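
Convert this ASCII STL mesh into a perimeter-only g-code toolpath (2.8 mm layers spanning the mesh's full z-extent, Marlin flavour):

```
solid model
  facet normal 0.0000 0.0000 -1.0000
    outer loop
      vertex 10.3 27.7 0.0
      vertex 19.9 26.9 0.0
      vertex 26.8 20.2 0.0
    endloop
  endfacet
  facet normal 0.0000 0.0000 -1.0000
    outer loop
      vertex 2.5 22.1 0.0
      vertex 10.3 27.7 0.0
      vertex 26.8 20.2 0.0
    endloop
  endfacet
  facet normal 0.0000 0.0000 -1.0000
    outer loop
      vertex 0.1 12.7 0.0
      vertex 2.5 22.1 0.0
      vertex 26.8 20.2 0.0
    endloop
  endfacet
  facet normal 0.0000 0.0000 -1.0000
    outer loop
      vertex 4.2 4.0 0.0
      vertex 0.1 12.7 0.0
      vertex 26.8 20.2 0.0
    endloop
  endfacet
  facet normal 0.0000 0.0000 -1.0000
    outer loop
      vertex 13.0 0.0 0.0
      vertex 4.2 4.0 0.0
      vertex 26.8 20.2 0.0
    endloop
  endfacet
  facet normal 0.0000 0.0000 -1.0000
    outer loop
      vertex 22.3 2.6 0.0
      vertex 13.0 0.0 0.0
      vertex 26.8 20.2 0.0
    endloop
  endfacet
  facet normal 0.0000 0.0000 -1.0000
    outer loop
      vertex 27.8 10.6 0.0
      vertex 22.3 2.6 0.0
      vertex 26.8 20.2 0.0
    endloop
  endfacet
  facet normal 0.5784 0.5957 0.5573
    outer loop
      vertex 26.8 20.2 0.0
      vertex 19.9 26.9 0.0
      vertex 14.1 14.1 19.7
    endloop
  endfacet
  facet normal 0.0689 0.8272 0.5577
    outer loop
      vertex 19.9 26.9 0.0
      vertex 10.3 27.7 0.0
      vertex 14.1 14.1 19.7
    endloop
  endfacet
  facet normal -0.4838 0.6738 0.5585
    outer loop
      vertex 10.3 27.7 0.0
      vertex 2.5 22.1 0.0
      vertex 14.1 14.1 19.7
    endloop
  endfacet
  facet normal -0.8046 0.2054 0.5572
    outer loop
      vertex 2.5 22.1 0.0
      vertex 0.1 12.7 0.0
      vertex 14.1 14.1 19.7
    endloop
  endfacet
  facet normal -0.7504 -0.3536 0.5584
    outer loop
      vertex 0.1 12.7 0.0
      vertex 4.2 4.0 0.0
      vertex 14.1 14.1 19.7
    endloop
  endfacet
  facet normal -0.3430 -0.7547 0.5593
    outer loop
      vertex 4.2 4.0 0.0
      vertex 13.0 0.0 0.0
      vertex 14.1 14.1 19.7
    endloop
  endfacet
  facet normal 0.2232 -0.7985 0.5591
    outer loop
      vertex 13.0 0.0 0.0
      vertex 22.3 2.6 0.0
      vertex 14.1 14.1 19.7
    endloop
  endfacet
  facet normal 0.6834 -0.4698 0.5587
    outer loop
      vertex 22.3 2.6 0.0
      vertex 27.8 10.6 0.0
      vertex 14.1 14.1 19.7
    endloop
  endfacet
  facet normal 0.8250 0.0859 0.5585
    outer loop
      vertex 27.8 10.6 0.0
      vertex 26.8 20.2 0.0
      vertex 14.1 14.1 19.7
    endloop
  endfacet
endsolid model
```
; perimeter-only toolpath
G21 ; units = mm
G90 ; absolute positioning
G28 ; home
; layer 1
G0 Z2.8
G0 X25.0 Y19.3
G1 X19.1 Y25.1
G1 X10.8 Y25.8
G1 X4.2 Y21.0
G1 X2.1 Y12.9
G1 X5.6 Y5.4
G1 X13.2 Y2.0
G1 X21.1 Y4.2
G1 X25.8 Y11.1
G1 X25.0 Y19.3
; layer 2
G0 Z5.6
G0 X23.2 Y18.5
G1 X18.2 Y23.2
G1 X11.4 Y23.8
G1 X5.8 Y19.8
G1 X4.1 Y13.1
G1 X7.0 Y6.9
G1 X13.3 Y4.0
G1 X20.0 Y5.9
G1 X23.9 Y11.6
G1 X23.2 Y18.5
; layer 3
G0 Z8.4
G0 X21.4 Y17.6
G1 X17.4 Y21.4
G1 X11.9 Y21.9
G1 X7.5 Y18.7
G1 X6.1 Y13.3
G1 X8.4 Y8.3
G1 X13.5 Y6.0
G1 X18.8 Y7.5
G1 X21.9 Y12.1
G1 X21.4 Y17.6
; layer 4
G0 Z11.3
G0 X19.5 Y16.7
G1 X16.6 Y19.6
G1 X12.5 Y19.9
G1 X9.1 Y17.5
G1 X8.1 Y13.5
G1 X9.9 Y9.8
G1 X13.6 Y8.1
G1 X17.6 Y9.2
G1 X20.0 Y12.6
G1 X19.5 Y16.7
; layer 5
G0 Z14.1
G0 X17.7 Y15.8
G1 X15.8 Y17.8
G1 X13.0 Y18.0
G1 X10.8 Y16.4
G1 X10.1 Y13.7
G1 X11.3 Y11.2
G1 X13.8 Y10.1
G1 X16.4 Y10.8
G1 X18.0 Y13.1
G1 X17.7 Y15.8
; layer 6
G0 Z16.9
G0 X15.9 Y15.0
G1 X14.9 Y15.9
G1 X13.6 Y16.0
G1 X12.4 Y15.2
G1 X12.1 Y13.9
G1 X12.7 Y12.7
G1 X13.9 Y12.1
G1 X15.3 Y12.5
G1 X16.1 Y13.6
G1 X15.9 Y15.0
M2 ; end

The solid is a regular 9-sided pyramid, base circumscribed radius ≈ 14.1 mm, apex at z ≈ 19.7 mm. Slicing at Δz = 2.8 mm — 7 equal slices spanning the solid's height, so layer i sits at z = i·h/7 — gives 6 non-empty perimeters. Each is a 9-segment closed polygon; G0 lifts to the layer z and rapids to the start vertex, then G1 traces the edges. The cross-section shrinks linearly with z (the slice at the apex is degenerate and omitted).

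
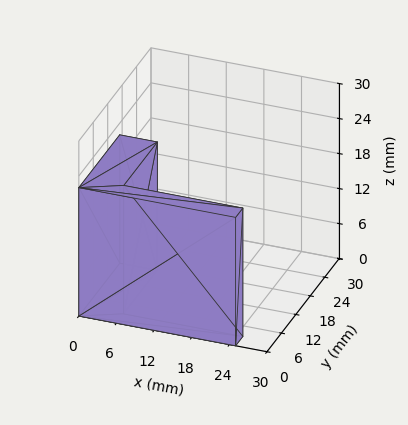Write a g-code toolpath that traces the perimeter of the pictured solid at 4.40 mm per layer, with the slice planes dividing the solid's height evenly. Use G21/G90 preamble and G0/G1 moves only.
Reading the render: the shape is an L-shaped prism: outer 25 × 17 mm, arm thicknesses ≈ 3 mm (horizontal) and 6 mm (vertical), extruded 22 mm in z (dimensions read to the nearest mm from the axis ticks). For the g-code, the solid's height is divided into equal slices at the stated Δz and each level perimeter traced with G1 moves after a G0 lift.

; perimeter-only toolpath
G21 ; units = mm
G90 ; absolute positioning
G28 ; home
; layer 1
G0 Z4.40
G0 X0.00 Y0.00
G1 X25.00 Y0.00
G1 X25.00 Y3.00
G1 X6.00 Y3.00
G1 X6.00 Y17.00
G1 X0.00 Y17.00
G1 X0.00 Y0.00
; layer 2
G0 Z8.80
G0 X0.00 Y0.00
G1 X25.00 Y0.00
G1 X25.00 Y3.00
G1 X6.00 Y3.00
G1 X6.00 Y17.00
G1 X0.00 Y17.00
G1 X0.00 Y0.00
; layer 3
G0 Z13.20
G0 X0.00 Y0.00
G1 X25.00 Y0.00
G1 X25.00 Y3.00
G1 X6.00 Y3.00
G1 X6.00 Y17.00
G1 X0.00 Y17.00
G1 X0.00 Y0.00
; layer 4
G0 Z17.60
G0 X0.00 Y0.00
G1 X25.00 Y0.00
G1 X25.00 Y3.00
G1 X6.00 Y3.00
G1 X6.00 Y17.00
G1 X0.00 Y17.00
G1 X0.00 Y0.00
; layer 5
G0 Z22.00
G0 X0.00 Y0.00
G1 X25.00 Y0.00
G1 X25.00 Y3.00
G1 X6.00 Y3.00
G1 X6.00 Y17.00
G1 X0.00 Y17.00
G1 X0.00 Y0.00
M2 ; end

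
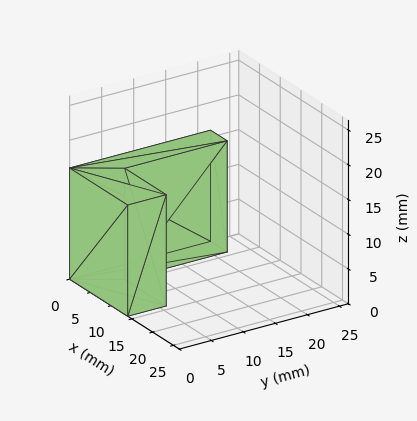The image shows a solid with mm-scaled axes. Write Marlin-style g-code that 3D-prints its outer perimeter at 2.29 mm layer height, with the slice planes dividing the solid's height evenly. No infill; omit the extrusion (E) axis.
Reading the render: the shape is an L-shaped prism: outer 14 × 22 mm, arm thicknesses ≈ 6 mm (horizontal) and 4 mm (vertical), extruded 16 mm in z (dimensions read to the nearest mm from the axis ticks). For the g-code, the solid's height is divided into equal slices at the stated Δz and each level perimeter traced with G1 moves after a G0 lift.

; perimeter-only toolpath
G21 ; units = mm
G90 ; absolute positioning
G28 ; home
; layer 1
G0 Z2.29
G0 X0.00 Y0.00
G1 X14.00 Y0.00
G1 X14.00 Y6.00
G1 X4.00 Y6.00
G1 X4.00 Y22.00
G1 X0.00 Y22.00
G1 X0.00 Y0.00
; layer 2
G0 Z4.57
G0 X0.00 Y0.00
G1 X14.00 Y0.00
G1 X14.00 Y6.00
G1 X4.00 Y6.00
G1 X4.00 Y22.00
G1 X0.00 Y22.00
G1 X0.00 Y0.00
; layer 3
G0 Z6.86
G0 X0.00 Y0.00
G1 X14.00 Y0.00
G1 X14.00 Y6.00
G1 X4.00 Y6.00
G1 X4.00 Y22.00
G1 X0.00 Y22.00
G1 X0.00 Y0.00
; layer 4
G0 Z9.14
G0 X0.00 Y0.00
G1 X14.00 Y0.00
G1 X14.00 Y6.00
G1 X4.00 Y6.00
G1 X4.00 Y22.00
G1 X0.00 Y22.00
G1 X0.00 Y0.00
; layer 5
G0 Z11.43
G0 X0.00 Y0.00
G1 X14.00 Y0.00
G1 X14.00 Y6.00
G1 X4.00 Y6.00
G1 X4.00 Y22.00
G1 X0.00 Y22.00
G1 X0.00 Y0.00
; layer 6
G0 Z13.71
G0 X0.00 Y0.00
G1 X14.00 Y0.00
G1 X14.00 Y6.00
G1 X4.00 Y6.00
G1 X4.00 Y22.00
G1 X0.00 Y22.00
G1 X0.00 Y0.00
; layer 7
G0 Z16.00
G0 X0.00 Y0.00
G1 X14.00 Y0.00
G1 X14.00 Y6.00
G1 X4.00 Y6.00
G1 X4.00 Y22.00
G1 X0.00 Y22.00
G1 X0.00 Y0.00
M2 ; end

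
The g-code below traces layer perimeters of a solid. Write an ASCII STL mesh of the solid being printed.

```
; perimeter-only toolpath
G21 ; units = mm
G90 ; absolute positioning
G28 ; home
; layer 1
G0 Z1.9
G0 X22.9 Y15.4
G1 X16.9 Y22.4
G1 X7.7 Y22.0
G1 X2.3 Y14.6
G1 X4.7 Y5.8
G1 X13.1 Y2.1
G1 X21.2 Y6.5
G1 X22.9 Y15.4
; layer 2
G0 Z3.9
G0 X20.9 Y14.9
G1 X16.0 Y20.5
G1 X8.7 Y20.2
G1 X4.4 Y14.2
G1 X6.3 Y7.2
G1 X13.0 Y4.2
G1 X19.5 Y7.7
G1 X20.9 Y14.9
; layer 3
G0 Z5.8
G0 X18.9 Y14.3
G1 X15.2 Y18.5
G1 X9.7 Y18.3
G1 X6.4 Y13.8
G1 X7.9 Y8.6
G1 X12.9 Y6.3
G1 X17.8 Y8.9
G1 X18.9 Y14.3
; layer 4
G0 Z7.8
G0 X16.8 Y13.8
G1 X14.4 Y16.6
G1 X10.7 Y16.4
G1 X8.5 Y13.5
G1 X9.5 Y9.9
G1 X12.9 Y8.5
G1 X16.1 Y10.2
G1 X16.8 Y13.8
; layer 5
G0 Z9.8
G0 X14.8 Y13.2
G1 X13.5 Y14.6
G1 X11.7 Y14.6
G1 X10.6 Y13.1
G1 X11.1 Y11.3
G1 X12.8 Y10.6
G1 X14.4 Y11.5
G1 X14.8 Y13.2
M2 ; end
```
solid part
  facet normal 0.0000 0.0000 -1.0000
    outer loop
      vertex 6.7 23.9 0.0
      vertex 17.7 24.4 0.0
      vertex 25.0 16.0 0.0
    endloop
  endfacet
  facet normal 0.0000 0.0000 -1.0000
    outer loop
      vertex 0.2 15.0 0.0
      vertex 6.7 23.9 0.0
      vertex 25.0 16.0 0.0
    endloop
  endfacet
  facet normal 0.0000 0.0000 -1.0000
    outer loop
      vertex 3.1 4.4 0.0
      vertex 0.2 15.0 0.0
      vertex 25.0 16.0 0.0
    endloop
  endfacet
  facet normal 0.0000 0.0000 -1.0000
    outer loop
      vertex 13.2 0.0 0.0
      vertex 3.1 4.4 0.0
      vertex 25.0 16.0 0.0
    endloop
  endfacet
  facet normal 0.0000 0.0000 -1.0000
    outer loop
      vertex 22.9 5.2 0.0
      vertex 13.2 0.0 0.0
      vertex 25.0 16.0 0.0
    endloop
  endfacet
  facet normal 0.5395 0.4688 0.6994
    outer loop
      vertex 25.0 16.0 0.0
      vertex 17.7 24.4 0.0
      vertex 12.7 12.7 11.7
    endloop
  endfacet
  facet normal -0.0324 0.7136 0.6998
    outer loop
      vertex 17.7 24.4 0.0
      vertex 6.7 23.9 0.0
      vertex 12.7 12.7 11.7
    endloop
  endfacet
  facet normal -0.5771 0.4215 0.6995
    outer loop
      vertex 6.7 23.9 0.0
      vertex 0.2 15.0 0.0
      vertex 12.7 12.7 11.7
    endloop
  endfacet
  facet normal -0.6894 -0.1886 0.6994
    outer loop
      vertex 0.2 15.0 0.0
      vertex 3.1 4.4 0.0
      vertex 12.7 12.7 11.7
    endloop
  endfacet
  facet normal -0.2855 -0.6554 0.6992
    outer loop
      vertex 3.1 4.4 0.0
      vertex 13.2 0.0 0.0
      vertex 12.7 12.7 11.7
    endloop
  endfacet
  facet normal 0.3380 -0.6305 0.6988
    outer loop
      vertex 13.2 0.0 0.0
      vertex 22.9 5.2 0.0
      vertex 12.7 12.7 11.7
    endloop
  endfacet
  facet normal 0.7017 -0.1364 0.6992
    outer loop
      vertex 22.9 5.2 0.0
      vertex 25.0 16.0 0.0
      vertex 12.7 12.7 11.7
    endloop
  endfacet
endsolid part

The G0 Z moves step by Δz≈1.9 mm. The G1 loops shrink linearly with z, so the solid tapers from its base footprint up to z≈11.7. Closing with a flat bottom cap and the tapered top and triangulating gives 12 facets — a regular 7-sided pyramid, base circumscribed radius ≈ 12.7 mm, apex at z ≈ 11.7 mm.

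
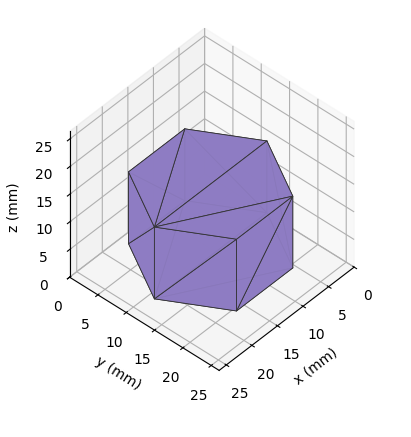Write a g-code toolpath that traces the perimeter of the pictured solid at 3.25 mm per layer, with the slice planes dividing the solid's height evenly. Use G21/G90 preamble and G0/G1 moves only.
Reading the render: the shape is a regular 6-sided prism (a cylinder approximated with 6 flat sides), circumscribed radius ≈ 11 mm, height ≈ 13 mm (dimensions read to the nearest mm from the axis ticks). For the g-code, the solid's height is divided into equal slices at the stated Δz and each level perimeter traced with G1 moves after a G0 lift.

; perimeter-only toolpath
G21 ; units = mm
G90 ; absolute positioning
G28 ; home
; layer 1
G0 Z3.25
G0 X22.00 Y11.00
G1 X16.50 Y20.53
G1 X5.50 Y20.53
G1 X0.00 Y11.00
G1 X5.50 Y1.47
G1 X16.50 Y1.47
G1 X22.00 Y11.00
; layer 2
G0 Z6.50
G0 X22.00 Y11.00
G1 X16.50 Y20.53
G1 X5.50 Y20.53
G1 X0.00 Y11.00
G1 X5.50 Y1.47
G1 X16.50 Y1.47
G1 X22.00 Y11.00
; layer 3
G0 Z9.75
G0 X22.00 Y11.00
G1 X16.50 Y20.53
G1 X5.50 Y20.53
G1 X0.00 Y11.00
G1 X5.50 Y1.47
G1 X16.50 Y1.47
G1 X22.00 Y11.00
; layer 4
G0 Z13.00
G0 X22.00 Y11.00
G1 X16.50 Y20.53
G1 X5.50 Y20.53
G1 X0.00 Y11.00
G1 X5.50 Y1.47
G1 X16.50 Y1.47
G1 X22.00 Y11.00
M2 ; end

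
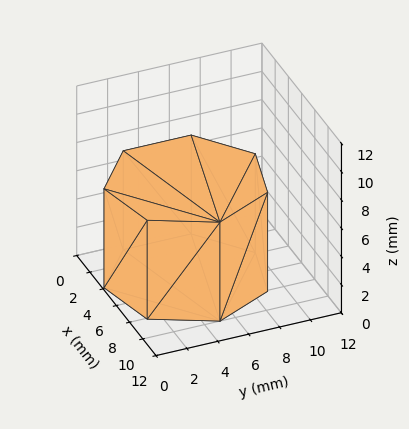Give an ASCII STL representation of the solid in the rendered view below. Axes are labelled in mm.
Reading the render: the shape is a regular 7-sided prism (a cylinder approximated with 7 flat sides), circumscribed radius ≈ 5 mm, height ≈ 7 mm (dimensions read to the nearest mm from the axis ticks). For the STL, each face is triangulated and given an outward normal.

solid part
  facet normal 0.0000 0.0000 -1.0000
    outer loop
      vertex 3.9 9.9 0.0
      vertex 8.1 8.9 0.0
      vertex 10.0 5.0 0.0
    endloop
  endfacet
  facet normal 0.0000 0.0000 -1.0000
    outer loop
      vertex 0.5 7.2 0.0
      vertex 3.9 9.9 0.0
      vertex 10.0 5.0 0.0
    endloop
  endfacet
  facet normal 0.0000 0.0000 -1.0000
    outer loop
      vertex 0.5 2.8 0.0
      vertex 0.5 7.2 0.0
      vertex 10.0 5.0 0.0
    endloop
  endfacet
  facet normal 0.0000 0.0000 -1.0000
    outer loop
      vertex 3.9 0.1 0.0
      vertex 0.5 2.8 0.0
      vertex 10.0 5.0 0.0
    endloop
  endfacet
  facet normal 0.0000 0.0000 -1.0000
    outer loop
      vertex 8.1 1.1 0.0
      vertex 3.9 0.1 0.0
      vertex 10.0 5.0 0.0
    endloop
  endfacet
  facet normal 0.0000 0.0000 1.0000
    outer loop
      vertex 10.0 5.0 7.0
      vertex 8.1 8.9 7.0
      vertex 3.9 9.9 7.0
    endloop
  endfacet
  facet normal 0.0000 0.0000 1.0000
    outer loop
      vertex 10.0 5.0 7.0
      vertex 3.9 9.9 7.0
      vertex 0.5 7.2 7.0
    endloop
  endfacet
  facet normal 0.0000 0.0000 1.0000
    outer loop
      vertex 10.0 5.0 7.0
      vertex 0.5 7.2 7.0
      vertex 0.5 2.8 7.0
    endloop
  endfacet
  facet normal 0.0000 0.0000 1.0000
    outer loop
      vertex 10.0 5.0 7.0
      vertex 0.5 2.8 7.0
      vertex 3.9 0.1 7.0
    endloop
  endfacet
  facet normal 0.0000 0.0000 1.0000
    outer loop
      vertex 10.0 5.0 7.0
      vertex 3.9 0.1 7.0
      vertex 8.1 1.1 7.0
    endloop
  endfacet
  facet normal 0.8990 0.4380 0.0000
    outer loop
      vertex 10.0 5.0 0.0
      vertex 8.1 8.9 0.0
      vertex 8.1 8.9 7.0
    endloop
  endfacet
  facet normal 0.8990 0.4380 0.0000
    outer loop
      vertex 10.0 5.0 0.0
      vertex 8.1 8.9 7.0
      vertex 10.0 5.0 7.0
    endloop
  endfacet
  facet normal 0.2316 0.9728 0.0000
    outer loop
      vertex 8.1 8.9 0.0
      vertex 3.9 9.9 0.0
      vertex 3.9 9.9 7.0
    endloop
  endfacet
  facet normal 0.2316 0.9728 0.0000
    outer loop
      vertex 8.1 8.9 0.0
      vertex 3.9 9.9 7.0
      vertex 8.1 8.9 7.0
    endloop
  endfacet
  facet normal -0.6219 0.7831 0.0000
    outer loop
      vertex 3.9 9.9 0.0
      vertex 0.5 7.2 0.0
      vertex 0.5 7.2 7.0
    endloop
  endfacet
  facet normal -0.6219 0.7831 0.0000
    outer loop
      vertex 3.9 9.9 0.0
      vertex 0.5 7.2 7.0
      vertex 3.9 9.9 7.0
    endloop
  endfacet
  facet normal -1.0000 0.0000 0.0000
    outer loop
      vertex 0.5 7.2 0.0
      vertex 0.5 2.8 0.0
      vertex 0.5 2.8 7.0
    endloop
  endfacet
  facet normal -1.0000 0.0000 0.0000
    outer loop
      vertex 0.5 7.2 0.0
      vertex 0.5 2.8 7.0
      vertex 0.5 7.2 7.0
    endloop
  endfacet
  facet normal -0.6219 -0.7831 0.0000
    outer loop
      vertex 0.5 2.8 0.0
      vertex 3.9 0.1 0.0
      vertex 3.9 0.1 7.0
    endloop
  endfacet
  facet normal -0.6219 -0.7831 0.0000
    outer loop
      vertex 0.5 2.8 0.0
      vertex 3.9 0.1 7.0
      vertex 0.5 2.8 7.0
    endloop
  endfacet
  facet normal 0.2316 -0.9728 0.0000
    outer loop
      vertex 3.9 0.1 0.0
      vertex 8.1 1.1 0.0
      vertex 8.1 1.1 7.0
    endloop
  endfacet
  facet normal 0.2316 -0.9728 0.0000
    outer loop
      vertex 3.9 0.1 0.0
      vertex 8.1 1.1 7.0
      vertex 3.9 0.1 7.0
    endloop
  endfacet
  facet normal 0.8990 -0.4380 0.0000
    outer loop
      vertex 8.1 1.1 0.0
      vertex 10.0 5.0 0.0
      vertex 10.0 5.0 7.0
    endloop
  endfacet
  facet normal 0.8990 -0.4380 0.0000
    outer loop
      vertex 8.1 1.1 0.0
      vertex 10.0 5.0 7.0
      vertex 8.1 1.1 7.0
    endloop
  endfacet
endsolid part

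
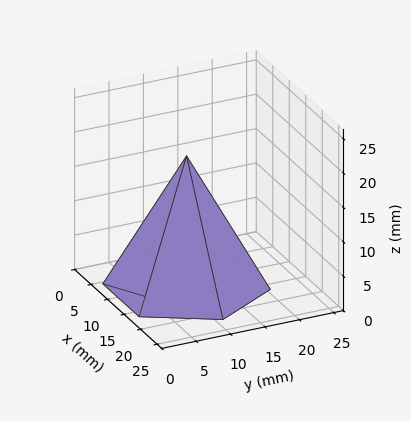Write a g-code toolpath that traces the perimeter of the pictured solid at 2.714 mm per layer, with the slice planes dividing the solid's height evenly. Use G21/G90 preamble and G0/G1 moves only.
Reading the render: the shape is a regular 6-sided pyramid, base circumscribed radius ≈ 11 mm, apex at z ≈ 19 mm (dimensions read to the nearest mm from the axis ticks). For the g-code, the solid's height is divided into equal slices at the stated Δz and each level perimeter traced with G1 moves after a G0 lift.

; perimeter-only toolpath
G21 ; units = mm
G90 ; absolute positioning
G28 ; home
; layer 1
G0 Z2.714
G0 X20.429 Y11.000
G1 X15.714 Y19.165
G1 X6.286 Y19.165
G1 X1.571 Y11.000
G1 X6.286 Y2.835
G1 X15.714 Y2.835
G1 X20.429 Y11.000
; layer 2
G0 Z5.429
G0 X18.857 Y11.000
G1 X14.929 Y17.804
G1 X7.071 Y17.804
G1 X3.143 Y11.000
G1 X7.071 Y4.196
G1 X14.929 Y4.196
G1 X18.857 Y11.000
; layer 3
G0 Z8.143
G0 X17.286 Y11.000
G1 X14.143 Y16.443
G1 X7.857 Y16.443
G1 X4.714 Y11.000
G1 X7.857 Y5.557
G1 X14.143 Y5.557
G1 X17.286 Y11.000
; layer 4
G0 Z10.857
G0 X15.714 Y11.000
G1 X13.357 Y15.083
G1 X8.643 Y15.083
G1 X6.286 Y11.000
G1 X8.643 Y6.917
G1 X13.357 Y6.917
G1 X15.714 Y11.000
; layer 5
G0 Z13.571
G0 X14.143 Y11.000
G1 X12.571 Y13.722
G1 X9.429 Y13.722
G1 X7.857 Y11.000
G1 X9.429 Y8.278
G1 X12.571 Y8.278
G1 X14.143 Y11.000
; layer 6
G0 Z16.286
G0 X12.571 Y11.000
G1 X11.786 Y12.361
G1 X10.214 Y12.361
G1 X9.429 Y11.000
G1 X10.214 Y9.639
G1 X11.786 Y9.639
G1 X12.571 Y11.000
M2 ; end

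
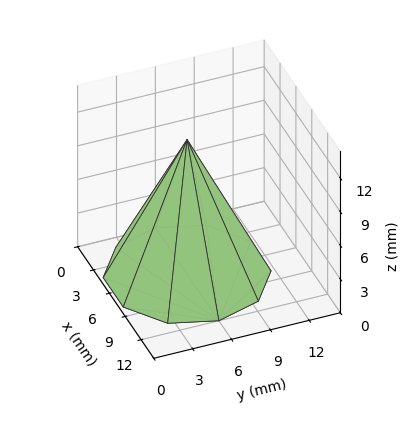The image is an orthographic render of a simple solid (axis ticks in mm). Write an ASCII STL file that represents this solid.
Reading the render: the shape is a regular 10-sided pyramid, base circumscribed radius ≈ 6 mm, apex at z ≈ 12 mm (dimensions read to the nearest mm from the axis ticks). For the STL, each face is triangulated and given an outward normal.

solid part
  facet normal 0.0000 0.0000 -1.0000
    outer loop
      vertex 7.9 11.7 0.0
      vertex 10.9 9.5 0.0
      vertex 12.0 6.0 0.0
    endloop
  endfacet
  facet normal 0.0000 0.0000 -1.0000
    outer loop
      vertex 4.1 11.7 0.0
      vertex 7.9 11.7 0.0
      vertex 12.0 6.0 0.0
    endloop
  endfacet
  facet normal 0.0000 0.0000 -1.0000
    outer loop
      vertex 1.1 9.5 0.0
      vertex 4.1 11.7 0.0
      vertex 12.0 6.0 0.0
    endloop
  endfacet
  facet normal 0.0000 0.0000 -1.0000
    outer loop
      vertex 0.0 6.0 0.0
      vertex 1.1 9.5 0.0
      vertex 12.0 6.0 0.0
    endloop
  endfacet
  facet normal 0.0000 0.0000 -1.0000
    outer loop
      vertex 1.1 2.5 0.0
      vertex 0.0 6.0 0.0
      vertex 12.0 6.0 0.0
    endloop
  endfacet
  facet normal 0.0000 0.0000 -1.0000
    outer loop
      vertex 4.1 0.3 0.0
      vertex 1.1 2.5 0.0
      vertex 12.0 6.0 0.0
    endloop
  endfacet
  facet normal 0.0000 0.0000 -1.0000
    outer loop
      vertex 7.9 0.3 0.0
      vertex 4.1 0.3 0.0
      vertex 12.0 6.0 0.0
    endloop
  endfacet
  facet normal 0.0000 0.0000 -1.0000
    outer loop
      vertex 10.9 2.5 0.0
      vertex 7.9 0.3 0.0
      vertex 12.0 6.0 0.0
    endloop
  endfacet
  facet normal 0.8611 0.2706 0.4305
    outer loop
      vertex 12.0 6.0 0.0
      vertex 10.9 9.5 0.0
      vertex 6.0 6.0 12.0
    endloop
  endfacet
  facet normal 0.5338 0.7279 0.4303
    outer loop
      vertex 10.9 9.5 0.0
      vertex 7.9 11.7 0.0
      vertex 6.0 6.0 12.0
    endloop
  endfacet
  facet normal 0.0000 0.9033 0.4291
    outer loop
      vertex 7.9 11.7 0.0
      vertex 4.1 11.7 0.0
      vertex 6.0 6.0 12.0
    endloop
  endfacet
  facet normal -0.5338 0.7279 0.4303
    outer loop
      vertex 4.1 11.7 0.0
      vertex 1.1 9.5 0.0
      vertex 6.0 6.0 12.0
    endloop
  endfacet
  facet normal -0.8611 0.2706 0.4305
    outer loop
      vertex 1.1 9.5 0.0
      vertex 0.0 6.0 0.0
      vertex 6.0 6.0 12.0
    endloop
  endfacet
  facet normal -0.8611 -0.2706 0.4305
    outer loop
      vertex 0.0 6.0 0.0
      vertex 1.1 2.5 0.0
      vertex 6.0 6.0 12.0
    endloop
  endfacet
  facet normal -0.5338 -0.7279 0.4303
    outer loop
      vertex 1.1 2.5 0.0
      vertex 4.1 0.3 0.0
      vertex 6.0 6.0 12.0
    endloop
  endfacet
  facet normal 0.0000 -0.9033 0.4291
    outer loop
      vertex 4.1 0.3 0.0
      vertex 7.9 0.3 0.0
      vertex 6.0 6.0 12.0
    endloop
  endfacet
  facet normal 0.5338 -0.7279 0.4303
    outer loop
      vertex 7.9 0.3 0.0
      vertex 10.9 2.5 0.0
      vertex 6.0 6.0 12.0
    endloop
  endfacet
  facet normal 0.8611 -0.2706 0.4305
    outer loop
      vertex 10.9 2.5 0.0
      vertex 12.0 6.0 0.0
      vertex 6.0 6.0 12.0
    endloop
  endfacet
endsolid part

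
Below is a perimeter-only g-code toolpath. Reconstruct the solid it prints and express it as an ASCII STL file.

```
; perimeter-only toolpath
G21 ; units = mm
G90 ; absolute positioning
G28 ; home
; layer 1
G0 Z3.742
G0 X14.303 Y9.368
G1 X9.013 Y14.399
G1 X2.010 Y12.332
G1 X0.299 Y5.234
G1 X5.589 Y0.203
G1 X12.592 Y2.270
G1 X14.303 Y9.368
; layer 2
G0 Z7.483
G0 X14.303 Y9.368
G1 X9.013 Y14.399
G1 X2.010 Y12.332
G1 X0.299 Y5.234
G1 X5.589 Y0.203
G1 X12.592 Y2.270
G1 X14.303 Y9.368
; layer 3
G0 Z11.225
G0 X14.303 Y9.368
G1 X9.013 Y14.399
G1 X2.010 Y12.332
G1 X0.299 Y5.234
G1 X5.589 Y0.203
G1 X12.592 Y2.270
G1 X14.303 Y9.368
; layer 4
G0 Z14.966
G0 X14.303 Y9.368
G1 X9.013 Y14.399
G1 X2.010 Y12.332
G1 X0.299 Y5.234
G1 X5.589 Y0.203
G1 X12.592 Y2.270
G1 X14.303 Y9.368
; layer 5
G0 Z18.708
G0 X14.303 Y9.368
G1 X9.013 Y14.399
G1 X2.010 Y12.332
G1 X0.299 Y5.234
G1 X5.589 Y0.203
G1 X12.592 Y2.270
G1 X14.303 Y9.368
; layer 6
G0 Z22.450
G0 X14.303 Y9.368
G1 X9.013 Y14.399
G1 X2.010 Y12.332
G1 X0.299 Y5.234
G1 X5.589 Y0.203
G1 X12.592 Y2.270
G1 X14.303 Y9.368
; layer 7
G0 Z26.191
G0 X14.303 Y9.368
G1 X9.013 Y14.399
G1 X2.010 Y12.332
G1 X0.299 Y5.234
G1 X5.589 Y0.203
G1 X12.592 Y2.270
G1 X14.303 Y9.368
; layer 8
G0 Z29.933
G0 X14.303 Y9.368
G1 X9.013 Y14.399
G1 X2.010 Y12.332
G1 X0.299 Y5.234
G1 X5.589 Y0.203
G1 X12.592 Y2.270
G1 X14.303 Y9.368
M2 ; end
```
solid part
  facet normal 0.0000 0.0000 -1.0000
    outer loop
      vertex 2.010 12.332 0.000
      vertex 9.013 14.399 0.000
      vertex 14.303 9.368 0.000
    endloop
  endfacet
  facet normal 0.0000 0.0000 -1.0000
    outer loop
      vertex 0.299 5.234 0.000
      vertex 2.010 12.332 0.000
      vertex 14.303 9.368 0.000
    endloop
  endfacet
  facet normal 0.0000 0.0000 -1.0000
    outer loop
      vertex 5.589 0.203 0.000
      vertex 0.299 5.234 0.000
      vertex 14.303 9.368 0.000
    endloop
  endfacet
  facet normal 0.0000 0.0000 -1.0000
    outer loop
      vertex 12.592 2.270 0.000
      vertex 5.589 0.203 0.000
      vertex 14.303 9.368 0.000
    endloop
  endfacet
  facet normal 0.0000 0.0000 1.0000
    outer loop
      vertex 14.303 9.368 29.933
      vertex 9.013 14.399 29.933
      vertex 2.010 12.332 29.933
    endloop
  endfacet
  facet normal 0.0000 0.0000 1.0000
    outer loop
      vertex 14.303 9.368 29.933
      vertex 2.010 12.332 29.933
      vertex 0.299 5.234 29.933
    endloop
  endfacet
  facet normal 0.0000 0.0000 1.0000
    outer loop
      vertex 14.303 9.368 29.933
      vertex 0.299 5.234 29.933
      vertex 5.589 0.203 29.933
    endloop
  endfacet
  facet normal 0.0000 0.0000 1.0000
    outer loop
      vertex 14.303 9.368 29.933
      vertex 5.589 0.203 29.933
      vertex 12.592 2.270 29.933
    endloop
  endfacet
  facet normal 0.6891 0.7246 0.0000
    outer loop
      vertex 14.303 9.368 0.000
      vertex 9.013 14.399 0.000
      vertex 9.013 14.399 29.933
    endloop
  endfacet
  facet normal 0.6891 0.7246 0.0000
    outer loop
      vertex 14.303 9.368 0.000
      vertex 9.013 14.399 29.933
      vertex 14.303 9.368 29.933
    endloop
  endfacet
  facet normal -0.2831 0.9591 0.0000
    outer loop
      vertex 9.013 14.399 0.000
      vertex 2.010 12.332 0.000
      vertex 2.010 12.332 29.933
    endloop
  endfacet
  facet normal -0.2831 0.9591 0.0000
    outer loop
      vertex 9.013 14.399 0.000
      vertex 2.010 12.332 29.933
      vertex 9.013 14.399 29.933
    endloop
  endfacet
  facet normal -0.9722 0.2343 0.0000
    outer loop
      vertex 2.010 12.332 0.000
      vertex 0.299 5.234 0.000
      vertex 0.299 5.234 29.933
    endloop
  endfacet
  facet normal -0.9722 0.2343 0.0000
    outer loop
      vertex 2.010 12.332 0.000
      vertex 0.299 5.234 29.933
      vertex 2.010 12.332 29.933
    endloop
  endfacet
  facet normal -0.6891 -0.7246 0.0000
    outer loop
      vertex 0.299 5.234 0.000
      vertex 5.589 0.203 0.000
      vertex 5.589 0.203 29.933
    endloop
  endfacet
  facet normal -0.6891 -0.7246 0.0000
    outer loop
      vertex 0.299 5.234 0.000
      vertex 5.589 0.203 29.933
      vertex 0.299 5.234 29.933
    endloop
  endfacet
  facet normal 0.2831 -0.9591 0.0000
    outer loop
      vertex 5.589 0.203 0.000
      vertex 12.592 2.270 0.000
      vertex 12.592 2.270 29.933
    endloop
  endfacet
  facet normal 0.2831 -0.9591 0.0000
    outer loop
      vertex 5.589 0.203 0.000
      vertex 12.592 2.270 29.933
      vertex 5.589 0.203 29.933
    endloop
  endfacet
  facet normal 0.9722 -0.2343 0.0000
    outer loop
      vertex 12.592 2.270 0.000
      vertex 14.303 9.368 0.000
      vertex 14.303 9.368 29.933
    endloop
  endfacet
  facet normal 0.9722 -0.2343 0.0000
    outer loop
      vertex 12.592 2.270 0.000
      vertex 14.303 9.368 29.933
      vertex 12.592 2.270 29.933
    endloop
  endfacet
endsolid part

The G0 Z moves step by Δz≈3.742 mm. Every layer's G1 loop is the same polygon, so the solid is a straight extrusion of it from z=0 to z≈29.9. Closing with flat bottom and top caps and triangulating gives 20 facets — a regular 6-sided prism (a cylinder approximated with 6 flat sides), circumscribed radius ≈ 7.3 mm, height ≈ 29.9 mm.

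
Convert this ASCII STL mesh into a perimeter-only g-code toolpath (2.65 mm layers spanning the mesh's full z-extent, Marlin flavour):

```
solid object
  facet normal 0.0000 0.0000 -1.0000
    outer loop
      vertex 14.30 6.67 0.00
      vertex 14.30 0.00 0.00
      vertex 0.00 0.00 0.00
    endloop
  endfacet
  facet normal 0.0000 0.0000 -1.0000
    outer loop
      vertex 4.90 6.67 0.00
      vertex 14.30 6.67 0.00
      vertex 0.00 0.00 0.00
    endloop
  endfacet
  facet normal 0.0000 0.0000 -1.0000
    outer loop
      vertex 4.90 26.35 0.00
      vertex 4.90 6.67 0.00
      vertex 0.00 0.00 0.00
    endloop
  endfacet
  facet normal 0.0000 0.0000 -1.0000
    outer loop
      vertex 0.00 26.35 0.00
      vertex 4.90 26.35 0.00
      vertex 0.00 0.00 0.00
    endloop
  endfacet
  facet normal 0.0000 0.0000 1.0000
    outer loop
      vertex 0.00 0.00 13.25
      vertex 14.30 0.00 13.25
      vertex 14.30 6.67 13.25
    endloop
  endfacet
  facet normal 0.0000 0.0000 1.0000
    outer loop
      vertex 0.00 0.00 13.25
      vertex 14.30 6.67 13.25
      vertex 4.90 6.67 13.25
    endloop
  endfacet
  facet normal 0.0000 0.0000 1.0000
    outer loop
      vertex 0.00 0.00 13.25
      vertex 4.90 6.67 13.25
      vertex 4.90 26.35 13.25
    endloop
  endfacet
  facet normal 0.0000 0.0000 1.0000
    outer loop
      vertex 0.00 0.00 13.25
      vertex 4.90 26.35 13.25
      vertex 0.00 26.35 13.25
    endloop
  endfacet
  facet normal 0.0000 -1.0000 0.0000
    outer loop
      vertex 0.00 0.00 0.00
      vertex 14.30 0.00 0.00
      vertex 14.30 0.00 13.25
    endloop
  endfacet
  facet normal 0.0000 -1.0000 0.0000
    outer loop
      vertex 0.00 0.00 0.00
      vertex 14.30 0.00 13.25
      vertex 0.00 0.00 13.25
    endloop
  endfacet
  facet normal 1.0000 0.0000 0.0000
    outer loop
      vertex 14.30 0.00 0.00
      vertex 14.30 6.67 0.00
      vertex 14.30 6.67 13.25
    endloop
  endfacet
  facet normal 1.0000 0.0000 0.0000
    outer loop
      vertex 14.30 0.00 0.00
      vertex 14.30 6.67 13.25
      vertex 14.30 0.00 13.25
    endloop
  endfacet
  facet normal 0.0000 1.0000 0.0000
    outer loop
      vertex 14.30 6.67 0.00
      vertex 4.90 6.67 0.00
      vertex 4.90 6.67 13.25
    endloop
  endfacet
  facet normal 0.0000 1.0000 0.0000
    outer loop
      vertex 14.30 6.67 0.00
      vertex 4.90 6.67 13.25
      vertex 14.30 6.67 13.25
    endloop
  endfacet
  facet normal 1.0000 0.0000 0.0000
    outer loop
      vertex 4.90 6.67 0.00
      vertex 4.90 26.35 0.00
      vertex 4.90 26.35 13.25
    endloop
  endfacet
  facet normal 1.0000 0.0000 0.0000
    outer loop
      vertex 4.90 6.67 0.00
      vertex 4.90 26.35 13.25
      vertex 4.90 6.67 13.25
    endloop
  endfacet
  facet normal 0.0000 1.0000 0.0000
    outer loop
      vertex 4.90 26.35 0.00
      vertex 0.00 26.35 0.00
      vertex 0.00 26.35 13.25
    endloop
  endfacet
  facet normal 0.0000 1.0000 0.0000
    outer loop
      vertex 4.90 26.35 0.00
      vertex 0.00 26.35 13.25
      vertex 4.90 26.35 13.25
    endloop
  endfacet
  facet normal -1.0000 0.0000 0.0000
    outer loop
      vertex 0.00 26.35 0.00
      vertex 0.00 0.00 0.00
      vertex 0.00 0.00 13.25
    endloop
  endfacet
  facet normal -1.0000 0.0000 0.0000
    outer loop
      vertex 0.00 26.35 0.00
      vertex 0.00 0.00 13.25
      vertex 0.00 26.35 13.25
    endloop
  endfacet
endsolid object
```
; perimeter-only toolpath
G21 ; units = mm
G90 ; absolute positioning
G28 ; home
; layer 1
G0 Z2.65
G0 X0.00 Y0.00
G1 X14.30 Y0.00
G1 X14.30 Y6.67
G1 X4.90 Y6.67
G1 X4.90 Y26.35
G1 X0.00 Y26.35
G1 X0.00 Y0.00
; layer 2
G0 Z5.30
G0 X0.00 Y0.00
G1 X14.30 Y0.00
G1 X14.30 Y6.67
G1 X4.90 Y6.67
G1 X4.90 Y26.35
G1 X0.00 Y26.35
G1 X0.00 Y0.00
; layer 3
G0 Z7.95
G0 X0.00 Y0.00
G1 X14.30 Y0.00
G1 X14.30 Y6.67
G1 X4.90 Y6.67
G1 X4.90 Y26.35
G1 X0.00 Y26.35
G1 X0.00 Y0.00
; layer 4
G0 Z10.60
G0 X0.00 Y0.00
G1 X14.30 Y0.00
G1 X14.30 Y6.67
G1 X4.90 Y6.67
G1 X4.90 Y26.35
G1 X0.00 Y26.35
G1 X0.00 Y0.00
; layer 5
G0 Z13.25
G0 X0.00 Y0.00
G1 X14.30 Y0.00
G1 X14.30 Y6.67
G1 X4.90 Y6.67
G1 X4.90 Y26.35
G1 X0.00 Y26.35
G1 X0.00 Y0.00
M2 ; end

The solid is an L-shaped prism: outer 14.3 × 26.4 mm, arm thicknesses ≈ 6.67 mm (horizontal) and 4.9 mm (vertical), extruded 13.2 mm in z. Slicing at Δz = 2.65 mm — 5 equal slices spanning the solid's height, so layer i sits at z = i·h/5 — gives 5 non-empty perimeters. Each is a 6-segment closed polygon; G0 lifts to the layer z and rapids to the start vertex, then G1 traces the edges.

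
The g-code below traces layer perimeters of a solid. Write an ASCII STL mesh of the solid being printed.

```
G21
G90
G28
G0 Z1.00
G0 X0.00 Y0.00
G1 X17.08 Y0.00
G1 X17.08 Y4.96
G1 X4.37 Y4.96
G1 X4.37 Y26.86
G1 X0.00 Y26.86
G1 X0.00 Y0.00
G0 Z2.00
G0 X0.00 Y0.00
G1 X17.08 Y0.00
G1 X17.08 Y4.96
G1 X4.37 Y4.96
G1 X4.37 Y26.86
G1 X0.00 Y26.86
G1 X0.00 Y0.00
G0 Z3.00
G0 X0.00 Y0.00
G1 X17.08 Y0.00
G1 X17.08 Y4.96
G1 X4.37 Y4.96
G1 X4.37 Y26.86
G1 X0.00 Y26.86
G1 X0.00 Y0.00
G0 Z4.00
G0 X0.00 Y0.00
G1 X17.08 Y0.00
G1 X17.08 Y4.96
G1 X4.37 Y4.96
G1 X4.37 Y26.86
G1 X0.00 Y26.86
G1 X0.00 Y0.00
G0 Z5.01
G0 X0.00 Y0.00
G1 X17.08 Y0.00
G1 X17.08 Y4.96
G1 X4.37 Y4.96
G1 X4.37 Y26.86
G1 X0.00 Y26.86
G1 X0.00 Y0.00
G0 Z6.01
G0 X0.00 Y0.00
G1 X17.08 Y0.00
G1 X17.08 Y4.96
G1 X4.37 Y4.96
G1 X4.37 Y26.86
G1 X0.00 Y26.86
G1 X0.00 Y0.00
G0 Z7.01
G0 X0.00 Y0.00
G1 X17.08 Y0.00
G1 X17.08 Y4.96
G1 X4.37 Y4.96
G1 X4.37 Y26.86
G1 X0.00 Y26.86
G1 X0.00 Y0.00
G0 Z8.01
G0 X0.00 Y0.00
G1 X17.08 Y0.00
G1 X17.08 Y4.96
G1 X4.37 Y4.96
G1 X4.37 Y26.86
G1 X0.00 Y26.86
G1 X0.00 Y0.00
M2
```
solid part
  facet normal 0.0000 0.0000 -1.0000
    outer loop
      vertex 17.08 4.96 0.00
      vertex 17.08 0.00 0.00
      vertex 0.00 0.00 0.00
    endloop
  endfacet
  facet normal 0.0000 0.0000 -1.0000
    outer loop
      vertex 4.37 4.96 0.00
      vertex 17.08 4.96 0.00
      vertex 0.00 0.00 0.00
    endloop
  endfacet
  facet normal 0.0000 0.0000 -1.0000
    outer loop
      vertex 4.37 26.86 0.00
      vertex 4.37 4.96 0.00
      vertex 0.00 0.00 0.00
    endloop
  endfacet
  facet normal 0.0000 0.0000 -1.0000
    outer loop
      vertex 0.00 26.86 0.00
      vertex 4.37 26.86 0.00
      vertex 0.00 0.00 0.00
    endloop
  endfacet
  facet normal 0.0000 0.0000 1.0000
    outer loop
      vertex 0.00 0.00 8.01
      vertex 17.08 0.00 8.01
      vertex 17.08 4.96 8.01
    endloop
  endfacet
  facet normal 0.0000 0.0000 1.0000
    outer loop
      vertex 0.00 0.00 8.01
      vertex 17.08 4.96 8.01
      vertex 4.37 4.96 8.01
    endloop
  endfacet
  facet normal 0.0000 0.0000 1.0000
    outer loop
      vertex 0.00 0.00 8.01
      vertex 4.37 4.96 8.01
      vertex 4.37 26.86 8.01
    endloop
  endfacet
  facet normal 0.0000 0.0000 1.0000
    outer loop
      vertex 0.00 0.00 8.01
      vertex 4.37 26.86 8.01
      vertex 0.00 26.86 8.01
    endloop
  endfacet
  facet normal 0.0000 -1.0000 0.0000
    outer loop
      vertex 0.00 0.00 0.00
      vertex 17.08 0.00 0.00
      vertex 17.08 0.00 8.01
    endloop
  endfacet
  facet normal 0.0000 -1.0000 0.0000
    outer loop
      vertex 0.00 0.00 0.00
      vertex 17.08 0.00 8.01
      vertex 0.00 0.00 8.01
    endloop
  endfacet
  facet normal 1.0000 0.0000 0.0000
    outer loop
      vertex 17.08 0.00 0.00
      vertex 17.08 4.96 0.00
      vertex 17.08 4.96 8.01
    endloop
  endfacet
  facet normal 1.0000 0.0000 0.0000
    outer loop
      vertex 17.08 0.00 0.00
      vertex 17.08 4.96 8.01
      vertex 17.08 0.00 8.01
    endloop
  endfacet
  facet normal 0.0000 1.0000 0.0000
    outer loop
      vertex 17.08 4.96 0.00
      vertex 4.37 4.96 0.00
      vertex 4.37 4.96 8.01
    endloop
  endfacet
  facet normal 0.0000 1.0000 0.0000
    outer loop
      vertex 17.08 4.96 0.00
      vertex 4.37 4.96 8.01
      vertex 17.08 4.96 8.01
    endloop
  endfacet
  facet normal 1.0000 0.0000 0.0000
    outer loop
      vertex 4.37 4.96 0.00
      vertex 4.37 26.86 0.00
      vertex 4.37 26.86 8.01
    endloop
  endfacet
  facet normal 1.0000 0.0000 0.0000
    outer loop
      vertex 4.37 4.96 0.00
      vertex 4.37 26.86 8.01
      vertex 4.37 4.96 8.01
    endloop
  endfacet
  facet normal 0.0000 1.0000 0.0000
    outer loop
      vertex 4.37 26.86 0.00
      vertex 0.00 26.86 0.00
      vertex 0.00 26.86 8.01
    endloop
  endfacet
  facet normal 0.0000 1.0000 0.0000
    outer loop
      vertex 4.37 26.86 0.00
      vertex 0.00 26.86 8.01
      vertex 4.37 26.86 8.01
    endloop
  endfacet
  facet normal -1.0000 0.0000 0.0000
    outer loop
      vertex 0.00 26.86 0.00
      vertex 0.00 0.00 0.00
      vertex 0.00 0.00 8.01
    endloop
  endfacet
  facet normal -1.0000 0.0000 0.0000
    outer loop
      vertex 0.00 26.86 0.00
      vertex 0.00 0.00 8.01
      vertex 0.00 26.86 8.01
    endloop
  endfacet
endsolid part

The G0 Z moves step by Δz≈1.00 mm. Every layer's G1 loop is the same polygon, so the solid is a straight extrusion of it from z=0 to z≈8.01. Closing with flat bottom and top caps and triangulating gives 20 facets — an L-shaped prism: outer 17.1 × 26.9 mm, arm thicknesses ≈ 4.96 mm (horizontal) and 4.37 mm (vertical), extruded 8.01 mm in z.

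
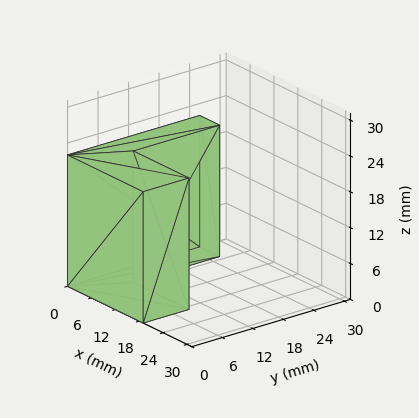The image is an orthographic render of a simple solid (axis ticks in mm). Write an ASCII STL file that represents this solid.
Reading the render: the shape is an L-shaped prism: outer 19 × 26 mm, arm thicknesses ≈ 9 mm (horizontal) and 5 mm (vertical), extruded 22 mm in z (dimensions read to the nearest mm from the axis ticks). For the STL, each face is triangulated and given an outward normal.

solid part
  facet normal 0.0000 0.0000 -1.0000
    outer loop
      vertex 19.0 9.0 0.0
      vertex 19.0 0.0 0.0
      vertex 0.0 0.0 0.0
    endloop
  endfacet
  facet normal 0.0000 0.0000 -1.0000
    outer loop
      vertex 5.0 9.0 0.0
      vertex 19.0 9.0 0.0
      vertex 0.0 0.0 0.0
    endloop
  endfacet
  facet normal 0.0000 0.0000 -1.0000
    outer loop
      vertex 5.0 26.0 0.0
      vertex 5.0 9.0 0.0
      vertex 0.0 0.0 0.0
    endloop
  endfacet
  facet normal 0.0000 0.0000 -1.0000
    outer loop
      vertex 0.0 26.0 0.0
      vertex 5.0 26.0 0.0
      vertex 0.0 0.0 0.0
    endloop
  endfacet
  facet normal 0.0000 0.0000 1.0000
    outer loop
      vertex 0.0 0.0 22.0
      vertex 19.0 0.0 22.0
      vertex 19.0 9.0 22.0
    endloop
  endfacet
  facet normal 0.0000 0.0000 1.0000
    outer loop
      vertex 0.0 0.0 22.0
      vertex 19.0 9.0 22.0
      vertex 5.0 9.0 22.0
    endloop
  endfacet
  facet normal 0.0000 0.0000 1.0000
    outer loop
      vertex 0.0 0.0 22.0
      vertex 5.0 9.0 22.0
      vertex 5.0 26.0 22.0
    endloop
  endfacet
  facet normal 0.0000 0.0000 1.0000
    outer loop
      vertex 0.0 0.0 22.0
      vertex 5.0 26.0 22.0
      vertex 0.0 26.0 22.0
    endloop
  endfacet
  facet normal 0.0000 -1.0000 0.0000
    outer loop
      vertex 0.0 0.0 0.0
      vertex 19.0 0.0 0.0
      vertex 19.0 0.0 22.0
    endloop
  endfacet
  facet normal 0.0000 -1.0000 0.0000
    outer loop
      vertex 0.0 0.0 0.0
      vertex 19.0 0.0 22.0
      vertex 0.0 0.0 22.0
    endloop
  endfacet
  facet normal 1.0000 0.0000 0.0000
    outer loop
      vertex 19.0 0.0 0.0
      vertex 19.0 9.0 0.0
      vertex 19.0 9.0 22.0
    endloop
  endfacet
  facet normal 1.0000 0.0000 0.0000
    outer loop
      vertex 19.0 0.0 0.0
      vertex 19.0 9.0 22.0
      vertex 19.0 0.0 22.0
    endloop
  endfacet
  facet normal 0.0000 1.0000 0.0000
    outer loop
      vertex 19.0 9.0 0.0
      vertex 5.0 9.0 0.0
      vertex 5.0 9.0 22.0
    endloop
  endfacet
  facet normal 0.0000 1.0000 0.0000
    outer loop
      vertex 19.0 9.0 0.0
      vertex 5.0 9.0 22.0
      vertex 19.0 9.0 22.0
    endloop
  endfacet
  facet normal 1.0000 0.0000 0.0000
    outer loop
      vertex 5.0 9.0 0.0
      vertex 5.0 26.0 0.0
      vertex 5.0 26.0 22.0
    endloop
  endfacet
  facet normal 1.0000 0.0000 0.0000
    outer loop
      vertex 5.0 9.0 0.0
      vertex 5.0 26.0 22.0
      vertex 5.0 9.0 22.0
    endloop
  endfacet
  facet normal 0.0000 1.0000 0.0000
    outer loop
      vertex 5.0 26.0 0.0
      vertex 0.0 26.0 0.0
      vertex 0.0 26.0 22.0
    endloop
  endfacet
  facet normal 0.0000 1.0000 0.0000
    outer loop
      vertex 5.0 26.0 0.0
      vertex 0.0 26.0 22.0
      vertex 5.0 26.0 22.0
    endloop
  endfacet
  facet normal -1.0000 0.0000 0.0000
    outer loop
      vertex 0.0 26.0 0.0
      vertex 0.0 0.0 0.0
      vertex 0.0 0.0 22.0
    endloop
  endfacet
  facet normal -1.0000 0.0000 0.0000
    outer loop
      vertex 0.0 26.0 0.0
      vertex 0.0 0.0 22.0
      vertex 0.0 26.0 22.0
    endloop
  endfacet
endsolid part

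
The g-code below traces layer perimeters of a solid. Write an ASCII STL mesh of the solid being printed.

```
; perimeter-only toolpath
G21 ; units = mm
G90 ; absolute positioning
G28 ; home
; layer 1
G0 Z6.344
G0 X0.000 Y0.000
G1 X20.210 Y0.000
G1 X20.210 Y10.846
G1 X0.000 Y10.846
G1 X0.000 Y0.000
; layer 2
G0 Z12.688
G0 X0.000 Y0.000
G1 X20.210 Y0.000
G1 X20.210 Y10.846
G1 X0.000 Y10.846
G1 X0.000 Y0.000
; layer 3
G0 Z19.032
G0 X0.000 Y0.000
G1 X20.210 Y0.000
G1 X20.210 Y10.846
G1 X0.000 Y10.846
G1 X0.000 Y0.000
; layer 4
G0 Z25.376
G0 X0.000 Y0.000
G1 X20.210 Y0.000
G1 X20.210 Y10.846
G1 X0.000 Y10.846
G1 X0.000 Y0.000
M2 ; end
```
solid part
  facet normal 0.0000 0.0000 -1.0000
    outer loop
      vertex 20.210 10.846 0.000
      vertex 20.210 0.000 0.000
      vertex 0.000 0.000 0.000
    endloop
  endfacet
  facet normal 0.0000 0.0000 -1.0000
    outer loop
      vertex 0.000 10.846 0.000
      vertex 20.210 10.846 0.000
      vertex 0.000 0.000 0.000
    endloop
  endfacet
  facet normal 0.0000 0.0000 1.0000
    outer loop
      vertex 0.000 0.000 25.376
      vertex 20.210 0.000 25.376
      vertex 20.210 10.846 25.376
    endloop
  endfacet
  facet normal 0.0000 0.0000 1.0000
    outer loop
      vertex 0.000 0.000 25.376
      vertex 20.210 10.846 25.376
      vertex 0.000 10.846 25.376
    endloop
  endfacet
  facet normal 0.0000 -1.0000 0.0000
    outer loop
      vertex 0.000 0.000 0.000
      vertex 20.210 0.000 0.000
      vertex 20.210 0.000 25.376
    endloop
  endfacet
  facet normal 0.0000 -1.0000 0.0000
    outer loop
      vertex 0.000 0.000 0.000
      vertex 20.210 0.000 25.376
      vertex 0.000 0.000 25.376
    endloop
  endfacet
  facet normal 0.0000 1.0000 0.0000
    outer loop
      vertex 20.210 10.846 25.376
      vertex 20.210 10.846 0.000
      vertex 0.000 10.846 0.000
    endloop
  endfacet
  facet normal 0.0000 1.0000 0.0000
    outer loop
      vertex 0.000 10.846 25.376
      vertex 20.210 10.846 25.376
      vertex 0.000 10.846 0.000
    endloop
  endfacet
  facet normal -1.0000 0.0000 0.0000
    outer loop
      vertex 0.000 10.846 25.376
      vertex 0.000 10.846 0.000
      vertex 0.000 0.000 0.000
    endloop
  endfacet
  facet normal -1.0000 0.0000 0.0000
    outer loop
      vertex 0.000 0.000 25.376
      vertex 0.000 10.846 25.376
      vertex 0.000 0.000 0.000
    endloop
  endfacet
  facet normal 1.0000 0.0000 0.0000
    outer loop
      vertex 20.210 0.000 0.000
      vertex 20.210 10.846 0.000
      vertex 20.210 10.846 25.376
    endloop
  endfacet
  facet normal 1.0000 0.0000 0.0000
    outer loop
      vertex 20.210 0.000 0.000
      vertex 20.210 10.846 25.376
      vertex 20.210 0.000 25.376
    endloop
  endfacet
endsolid part

The G0 Z moves step by Δz≈6.344 mm. Every layer's G1 loop is the same polygon, so the solid is a straight extrusion of it from z=0 to z≈25.4. Closing with flat bottom and top caps and triangulating gives 12 facets — a rectangular box, roughly 20.2 × 10.8 mm footprint and 25.4 mm tall.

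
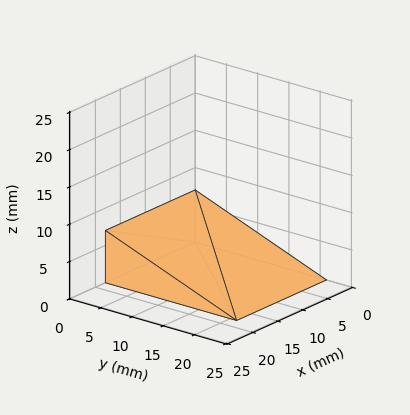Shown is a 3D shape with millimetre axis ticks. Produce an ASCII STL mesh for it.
Reading the render: the shape is a wedge (ramp): 18 × 21 mm base, rising to 7 mm along the y=0 edge and sloping linearly to z=0 at y=21 (dimensions read to the nearest mm from the axis ticks). For the STL, each face is triangulated and given an outward normal.

solid part
  facet normal 0.0000 0.0000 -1.0000
    outer loop
      vertex 18.00 21.00 0.00
      vertex 18.00 0.00 0.00
      vertex 0.00 0.00 0.00
    endloop
  endfacet
  facet normal 0.0000 0.0000 -1.0000
    outer loop
      vertex 0.00 21.00 0.00
      vertex 18.00 21.00 0.00
      vertex 0.00 0.00 0.00
    endloop
  endfacet
  facet normal 0.0000 -1.0000 0.0000
    outer loop
      vertex 0.00 0.00 0.00
      vertex 18.00 0.00 0.00
      vertex 18.00 0.00 7.00
    endloop
  endfacet
  facet normal 0.0000 -1.0000 0.0000
    outer loop
      vertex 0.00 0.00 0.00
      vertex 18.00 0.00 7.00
      vertex 0.00 0.00 7.00
    endloop
  endfacet
  facet normal 0.0000 0.3162 0.9487
    outer loop
      vertex 0.00 0.00 7.00
      vertex 18.00 0.00 7.00
      vertex 18.00 21.00 0.00
    endloop
  endfacet
  facet normal 0.0000 0.3162 0.9487
    outer loop
      vertex 0.00 0.00 7.00
      vertex 18.00 21.00 0.00
      vertex 0.00 21.00 0.00
    endloop
  endfacet
  facet normal -1.0000 0.0000 0.0000
    outer loop
      vertex 0.00 0.00 7.00
      vertex 0.00 21.00 0.00
      vertex 0.00 0.00 0.00
    endloop
  endfacet
  facet normal 1.0000 0.0000 0.0000
    outer loop
      vertex 18.00 0.00 0.00
      vertex 18.00 21.00 0.00
      vertex 18.00 0.00 7.00
    endloop
  endfacet
endsolid part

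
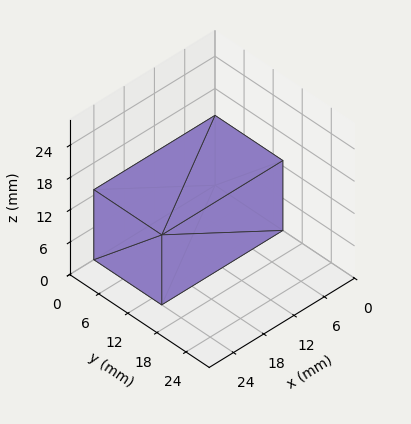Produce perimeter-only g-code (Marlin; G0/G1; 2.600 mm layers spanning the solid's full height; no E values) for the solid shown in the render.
Reading the render: the shape is a rectangular box, roughly 24 × 14 mm footprint and 13 mm tall (dimensions read to the nearest mm from the axis ticks). For the g-code, the solid's height is divided into equal slices at the stated Δz and each level perimeter traced with G1 moves after a G0 lift.

; perimeter-only toolpath
G21 ; units = mm
G90 ; absolute positioning
G28 ; home
; layer 1
G0 Z2.600
G0 X0.000 Y0.000
G1 X24.000 Y0.000
G1 X24.000 Y14.000
G1 X0.000 Y14.000
G1 X0.000 Y0.000
; layer 2
G0 Z5.200
G0 X0.000 Y0.000
G1 X24.000 Y0.000
G1 X24.000 Y14.000
G1 X0.000 Y14.000
G1 X0.000 Y0.000
; layer 3
G0 Z7.800
G0 X0.000 Y0.000
G1 X24.000 Y0.000
G1 X24.000 Y14.000
G1 X0.000 Y14.000
G1 X0.000 Y0.000
; layer 4
G0 Z10.400
G0 X0.000 Y0.000
G1 X24.000 Y0.000
G1 X24.000 Y14.000
G1 X0.000 Y14.000
G1 X0.000 Y0.000
; layer 5
G0 Z13.000
G0 X0.000 Y0.000
G1 X24.000 Y0.000
G1 X24.000 Y14.000
G1 X0.000 Y14.000
G1 X0.000 Y0.000
M2 ; end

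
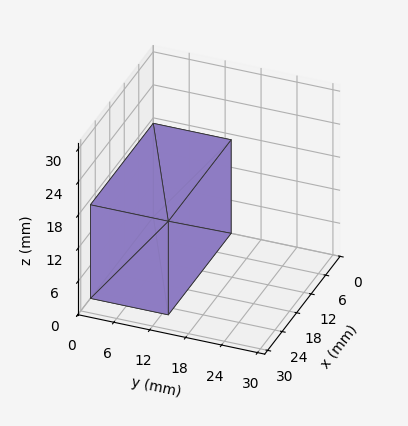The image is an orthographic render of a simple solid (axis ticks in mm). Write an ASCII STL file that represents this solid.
Reading the render: the shape is a rectangular box, roughly 26 × 13 mm footprint and 17 mm tall (dimensions read to the nearest mm from the axis ticks). For the STL, each face is triangulated and given an outward normal.

solid part
  facet normal 0.0000 0.0000 -1.0000
    outer loop
      vertex 26.00 13.00 0.00
      vertex 26.00 0.00 0.00
      vertex 0.00 0.00 0.00
    endloop
  endfacet
  facet normal 0.0000 0.0000 -1.0000
    outer loop
      vertex 0.00 13.00 0.00
      vertex 26.00 13.00 0.00
      vertex 0.00 0.00 0.00
    endloop
  endfacet
  facet normal 0.0000 0.0000 1.0000
    outer loop
      vertex 0.00 0.00 17.00
      vertex 26.00 0.00 17.00
      vertex 26.00 13.00 17.00
    endloop
  endfacet
  facet normal 0.0000 0.0000 1.0000
    outer loop
      vertex 0.00 0.00 17.00
      vertex 26.00 13.00 17.00
      vertex 0.00 13.00 17.00
    endloop
  endfacet
  facet normal 0.0000 -1.0000 0.0000
    outer loop
      vertex 0.00 0.00 0.00
      vertex 26.00 0.00 0.00
      vertex 26.00 0.00 17.00
    endloop
  endfacet
  facet normal 0.0000 -1.0000 0.0000
    outer loop
      vertex 0.00 0.00 0.00
      vertex 26.00 0.00 17.00
      vertex 0.00 0.00 17.00
    endloop
  endfacet
  facet normal 0.0000 1.0000 0.0000
    outer loop
      vertex 26.00 13.00 17.00
      vertex 26.00 13.00 0.00
      vertex 0.00 13.00 0.00
    endloop
  endfacet
  facet normal 0.0000 1.0000 0.0000
    outer loop
      vertex 0.00 13.00 17.00
      vertex 26.00 13.00 17.00
      vertex 0.00 13.00 0.00
    endloop
  endfacet
  facet normal -1.0000 0.0000 0.0000
    outer loop
      vertex 0.00 13.00 17.00
      vertex 0.00 13.00 0.00
      vertex 0.00 0.00 0.00
    endloop
  endfacet
  facet normal -1.0000 0.0000 0.0000
    outer loop
      vertex 0.00 0.00 17.00
      vertex 0.00 13.00 17.00
      vertex 0.00 0.00 0.00
    endloop
  endfacet
  facet normal 1.0000 0.0000 0.0000
    outer loop
      vertex 26.00 0.00 0.00
      vertex 26.00 13.00 0.00
      vertex 26.00 13.00 17.00
    endloop
  endfacet
  facet normal 1.0000 0.0000 0.0000
    outer loop
      vertex 26.00 0.00 0.00
      vertex 26.00 13.00 17.00
      vertex 26.00 0.00 17.00
    endloop
  endfacet
endsolid part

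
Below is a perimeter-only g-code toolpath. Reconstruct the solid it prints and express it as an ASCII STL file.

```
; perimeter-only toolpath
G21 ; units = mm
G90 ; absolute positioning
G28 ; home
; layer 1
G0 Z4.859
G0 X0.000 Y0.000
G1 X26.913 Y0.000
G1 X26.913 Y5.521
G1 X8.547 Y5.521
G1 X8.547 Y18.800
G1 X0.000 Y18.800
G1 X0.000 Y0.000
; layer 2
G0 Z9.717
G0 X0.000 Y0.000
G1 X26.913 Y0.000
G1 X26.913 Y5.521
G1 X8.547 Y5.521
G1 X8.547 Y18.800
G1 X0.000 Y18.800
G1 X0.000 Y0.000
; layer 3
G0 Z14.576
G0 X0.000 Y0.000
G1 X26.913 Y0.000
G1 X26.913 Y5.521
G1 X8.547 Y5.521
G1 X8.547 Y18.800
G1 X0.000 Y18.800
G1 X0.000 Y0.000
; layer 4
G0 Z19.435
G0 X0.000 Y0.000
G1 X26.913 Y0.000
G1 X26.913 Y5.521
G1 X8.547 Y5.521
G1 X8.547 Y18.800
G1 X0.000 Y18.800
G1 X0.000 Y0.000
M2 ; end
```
solid part
  facet normal 0.0000 0.0000 -1.0000
    outer loop
      vertex 26.913 5.521 0.000
      vertex 26.913 0.000 0.000
      vertex 0.000 0.000 0.000
    endloop
  endfacet
  facet normal 0.0000 0.0000 -1.0000
    outer loop
      vertex 8.547 5.521 0.000
      vertex 26.913 5.521 0.000
      vertex 0.000 0.000 0.000
    endloop
  endfacet
  facet normal 0.0000 0.0000 -1.0000
    outer loop
      vertex 8.547 18.800 0.000
      vertex 8.547 5.521 0.000
      vertex 0.000 0.000 0.000
    endloop
  endfacet
  facet normal 0.0000 0.0000 -1.0000
    outer loop
      vertex 0.000 18.800 0.000
      vertex 8.547 18.800 0.000
      vertex 0.000 0.000 0.000
    endloop
  endfacet
  facet normal 0.0000 0.0000 1.0000
    outer loop
      vertex 0.000 0.000 19.435
      vertex 26.913 0.000 19.435
      vertex 26.913 5.521 19.435
    endloop
  endfacet
  facet normal 0.0000 0.0000 1.0000
    outer loop
      vertex 0.000 0.000 19.435
      vertex 26.913 5.521 19.435
      vertex 8.547 5.521 19.435
    endloop
  endfacet
  facet normal 0.0000 0.0000 1.0000
    outer loop
      vertex 0.000 0.000 19.435
      vertex 8.547 5.521 19.435
      vertex 8.547 18.800 19.435
    endloop
  endfacet
  facet normal 0.0000 0.0000 1.0000
    outer loop
      vertex 0.000 0.000 19.435
      vertex 8.547 18.800 19.435
      vertex 0.000 18.800 19.435
    endloop
  endfacet
  facet normal 0.0000 -1.0000 0.0000
    outer loop
      vertex 0.000 0.000 0.000
      vertex 26.913 0.000 0.000
      vertex 26.913 0.000 19.435
    endloop
  endfacet
  facet normal 0.0000 -1.0000 0.0000
    outer loop
      vertex 0.000 0.000 0.000
      vertex 26.913 0.000 19.435
      vertex 0.000 0.000 19.435
    endloop
  endfacet
  facet normal 1.0000 0.0000 0.0000
    outer loop
      vertex 26.913 0.000 0.000
      vertex 26.913 5.521 0.000
      vertex 26.913 5.521 19.435
    endloop
  endfacet
  facet normal 1.0000 0.0000 0.0000
    outer loop
      vertex 26.913 0.000 0.000
      vertex 26.913 5.521 19.435
      vertex 26.913 0.000 19.435
    endloop
  endfacet
  facet normal 0.0000 1.0000 0.0000
    outer loop
      vertex 26.913 5.521 0.000
      vertex 8.547 5.521 0.000
      vertex 8.547 5.521 19.435
    endloop
  endfacet
  facet normal 0.0000 1.0000 0.0000
    outer loop
      vertex 26.913 5.521 0.000
      vertex 8.547 5.521 19.435
      vertex 26.913 5.521 19.435
    endloop
  endfacet
  facet normal 1.0000 0.0000 0.0000
    outer loop
      vertex 8.547 5.521 0.000
      vertex 8.547 18.800 0.000
      vertex 8.547 18.800 19.435
    endloop
  endfacet
  facet normal 1.0000 0.0000 0.0000
    outer loop
      vertex 8.547 5.521 0.000
      vertex 8.547 18.800 19.435
      vertex 8.547 5.521 19.435
    endloop
  endfacet
  facet normal 0.0000 1.0000 0.0000
    outer loop
      vertex 8.547 18.800 0.000
      vertex 0.000 18.800 0.000
      vertex 0.000 18.800 19.435
    endloop
  endfacet
  facet normal 0.0000 1.0000 0.0000
    outer loop
      vertex 8.547 18.800 0.000
      vertex 0.000 18.800 19.435
      vertex 8.547 18.800 19.435
    endloop
  endfacet
  facet normal -1.0000 0.0000 0.0000
    outer loop
      vertex 0.000 18.800 0.000
      vertex 0.000 0.000 0.000
      vertex 0.000 0.000 19.435
    endloop
  endfacet
  facet normal -1.0000 0.0000 0.0000
    outer loop
      vertex 0.000 18.800 0.000
      vertex 0.000 0.000 19.435
      vertex 0.000 18.800 19.435
    endloop
  endfacet
endsolid part

The G0 Z moves step by Δz≈4.859 mm. Every layer's G1 loop is the same polygon, so the solid is a straight extrusion of it from z=0 to z≈19.4. Closing with flat bottom and top caps and triangulating gives 20 facets — an L-shaped prism: outer 26.9 × 18.8 mm, arm thicknesses ≈ 5.52 mm (horizontal) and 8.55 mm (vertical), extruded 19.4 mm in z.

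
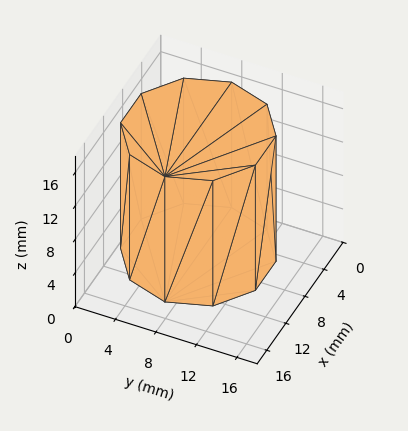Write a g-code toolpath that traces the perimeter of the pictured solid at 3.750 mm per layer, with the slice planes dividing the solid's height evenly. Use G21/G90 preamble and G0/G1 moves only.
Reading the render: the shape is a regular 10-sided prism (a cylinder approximated with 10 flat sides), circumscribed radius ≈ 7 mm, height ≈ 15 mm (dimensions read to the nearest mm from the axis ticks). For the g-code, the solid's height is divided into equal slices at the stated Δz and each level perimeter traced with G1 moves after a G0 lift.

; perimeter-only toolpath
G21 ; units = mm
G90 ; absolute positioning
G28 ; home
; layer 1
G0 Z3.750
G0 X14.000 Y7.000
G1 X12.663 Y11.114
G1 X9.163 Y13.657
G1 X4.837 Y13.657
G1 X1.337 Y11.114
G1 X0.000 Y7.000
G1 X1.337 Y2.886
G1 X4.837 Y0.343
G1 X9.163 Y0.343
G1 X12.663 Y2.886
G1 X14.000 Y7.000
; layer 2
G0 Z7.500
G0 X14.000 Y7.000
G1 X12.663 Y11.114
G1 X9.163 Y13.657
G1 X4.837 Y13.657
G1 X1.337 Y11.114
G1 X0.000 Y7.000
G1 X1.337 Y2.886
G1 X4.837 Y0.343
G1 X9.163 Y0.343
G1 X12.663 Y2.886
G1 X14.000 Y7.000
; layer 3
G0 Z11.250
G0 X14.000 Y7.000
G1 X12.663 Y11.114
G1 X9.163 Y13.657
G1 X4.837 Y13.657
G1 X1.337 Y11.114
G1 X0.000 Y7.000
G1 X1.337 Y2.886
G1 X4.837 Y0.343
G1 X9.163 Y0.343
G1 X12.663 Y2.886
G1 X14.000 Y7.000
; layer 4
G0 Z15.000
G0 X14.000 Y7.000
G1 X12.663 Y11.114
G1 X9.163 Y13.657
G1 X4.837 Y13.657
G1 X1.337 Y11.114
G1 X0.000 Y7.000
G1 X1.337 Y2.886
G1 X4.837 Y0.343
G1 X9.163 Y0.343
G1 X12.663 Y2.886
G1 X14.000 Y7.000
M2 ; end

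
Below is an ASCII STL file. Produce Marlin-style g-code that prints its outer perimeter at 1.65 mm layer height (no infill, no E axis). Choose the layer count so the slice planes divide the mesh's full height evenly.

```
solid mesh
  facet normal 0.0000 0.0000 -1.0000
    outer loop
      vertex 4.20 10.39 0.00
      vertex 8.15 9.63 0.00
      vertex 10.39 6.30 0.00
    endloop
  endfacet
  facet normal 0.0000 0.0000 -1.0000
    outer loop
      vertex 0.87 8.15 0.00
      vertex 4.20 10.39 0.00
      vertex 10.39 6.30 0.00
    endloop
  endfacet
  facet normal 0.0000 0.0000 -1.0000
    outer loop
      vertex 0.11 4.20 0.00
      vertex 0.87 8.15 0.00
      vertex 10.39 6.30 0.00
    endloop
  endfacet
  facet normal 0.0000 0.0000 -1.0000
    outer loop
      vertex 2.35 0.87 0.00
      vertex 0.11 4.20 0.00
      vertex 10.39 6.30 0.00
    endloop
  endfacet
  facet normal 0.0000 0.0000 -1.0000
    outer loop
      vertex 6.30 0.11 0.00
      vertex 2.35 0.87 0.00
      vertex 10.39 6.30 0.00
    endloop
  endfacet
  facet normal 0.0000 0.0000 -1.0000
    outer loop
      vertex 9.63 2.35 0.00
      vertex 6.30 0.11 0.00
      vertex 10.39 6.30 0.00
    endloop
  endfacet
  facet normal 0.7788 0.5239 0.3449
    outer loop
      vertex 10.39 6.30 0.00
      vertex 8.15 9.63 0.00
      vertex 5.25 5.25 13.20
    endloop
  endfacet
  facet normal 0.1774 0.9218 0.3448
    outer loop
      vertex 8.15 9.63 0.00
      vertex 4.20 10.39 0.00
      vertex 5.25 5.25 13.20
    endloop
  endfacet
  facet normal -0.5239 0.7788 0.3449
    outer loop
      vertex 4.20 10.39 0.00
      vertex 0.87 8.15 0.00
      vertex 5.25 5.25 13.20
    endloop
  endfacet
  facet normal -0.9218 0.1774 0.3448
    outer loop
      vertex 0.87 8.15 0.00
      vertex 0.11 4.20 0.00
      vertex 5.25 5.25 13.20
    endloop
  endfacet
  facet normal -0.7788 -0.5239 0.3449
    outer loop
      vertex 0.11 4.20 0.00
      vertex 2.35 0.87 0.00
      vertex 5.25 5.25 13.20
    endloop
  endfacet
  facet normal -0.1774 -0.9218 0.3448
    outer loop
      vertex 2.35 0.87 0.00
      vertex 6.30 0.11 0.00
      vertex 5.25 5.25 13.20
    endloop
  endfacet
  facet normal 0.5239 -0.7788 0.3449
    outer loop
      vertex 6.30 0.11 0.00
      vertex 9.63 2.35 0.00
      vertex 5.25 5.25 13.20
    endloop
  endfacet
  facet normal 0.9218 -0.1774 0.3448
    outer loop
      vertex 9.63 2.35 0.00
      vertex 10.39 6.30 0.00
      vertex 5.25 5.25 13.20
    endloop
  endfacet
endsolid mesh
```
; perimeter-only toolpath
G21 ; units = mm
G90 ; absolute positioning
G28 ; home
; layer 1
G0 Z1.65
G0 X9.75 Y6.17
G1 X7.79 Y9.08
G1 X4.33 Y9.75
G1 X1.42 Y7.79
G1 X0.75 Y4.33
G1 X2.71 Y1.42
G1 X6.17 Y0.75
G1 X9.08 Y2.71
G1 X9.75 Y6.17
; layer 2
G0 Z3.30
G0 X9.11 Y6.04
G1 X7.43 Y8.54
G1 X4.46 Y9.11
G1 X1.96 Y7.43
G1 X1.40 Y4.46
G1 X3.08 Y1.96
G1 X6.04 Y1.40
G1 X8.54 Y3.08
G1 X9.11 Y6.04
; layer 3
G0 Z4.95
G0 X8.46 Y5.91
G1 X7.06 Y7.99
G1 X4.59 Y8.46
G1 X2.51 Y7.06
G1 X2.04 Y4.59
G1 X3.44 Y2.51
G1 X5.91 Y2.04
G1 X7.99 Y3.44
G1 X8.46 Y5.91
; layer 4
G0 Z6.60
G0 X7.82 Y5.78
G1 X6.70 Y7.44
G1 X4.72 Y7.82
G1 X3.06 Y6.70
G1 X2.68 Y4.72
G1 X3.80 Y3.06
G1 X5.78 Y2.68
G1 X7.44 Y3.80
G1 X7.82 Y5.78
; layer 5
G0 Z8.25
G0 X7.18 Y5.64
G1 X6.34 Y6.89
G1 X4.86 Y7.18
G1 X3.61 Y6.34
G1 X3.32 Y4.86
G1 X4.16 Y3.61
G1 X5.64 Y3.32
G1 X6.89 Y4.16
G1 X7.18 Y5.64
; layer 6
G0 Z9.90
G0 X6.54 Y5.51
G1 X5.98 Y6.35
G1 X4.99 Y6.54
G1 X4.15 Y5.98
G1 X3.96 Y4.99
G1 X4.52 Y4.15
G1 X5.51 Y3.96
G1 X6.35 Y4.52
G1 X6.54 Y5.51
; layer 7
G0 Z11.55
G0 X5.89 Y5.38
G1 X5.61 Y5.80
G1 X5.12 Y5.89
G1 X4.70 Y5.61
G1 X4.61 Y5.12
G1 X4.89 Y4.70
G1 X5.38 Y4.61
G1 X5.80 Y4.89
G1 X5.89 Y5.38
M2 ; end

The solid is a regular 8-sided pyramid, base circumscribed radius ≈ 5.25 mm, apex at z ≈ 13.2 mm. Slicing at Δz = 1.65 mm — 8 equal slices spanning the solid's height, so layer i sits at z = i·h/8 — gives 7 non-empty perimeters. Each is a 8-segment closed polygon; G0 lifts to the layer z and rapids to the start vertex, then G1 traces the edges. The cross-section shrinks linearly with z (the slice at the apex is degenerate and omitted).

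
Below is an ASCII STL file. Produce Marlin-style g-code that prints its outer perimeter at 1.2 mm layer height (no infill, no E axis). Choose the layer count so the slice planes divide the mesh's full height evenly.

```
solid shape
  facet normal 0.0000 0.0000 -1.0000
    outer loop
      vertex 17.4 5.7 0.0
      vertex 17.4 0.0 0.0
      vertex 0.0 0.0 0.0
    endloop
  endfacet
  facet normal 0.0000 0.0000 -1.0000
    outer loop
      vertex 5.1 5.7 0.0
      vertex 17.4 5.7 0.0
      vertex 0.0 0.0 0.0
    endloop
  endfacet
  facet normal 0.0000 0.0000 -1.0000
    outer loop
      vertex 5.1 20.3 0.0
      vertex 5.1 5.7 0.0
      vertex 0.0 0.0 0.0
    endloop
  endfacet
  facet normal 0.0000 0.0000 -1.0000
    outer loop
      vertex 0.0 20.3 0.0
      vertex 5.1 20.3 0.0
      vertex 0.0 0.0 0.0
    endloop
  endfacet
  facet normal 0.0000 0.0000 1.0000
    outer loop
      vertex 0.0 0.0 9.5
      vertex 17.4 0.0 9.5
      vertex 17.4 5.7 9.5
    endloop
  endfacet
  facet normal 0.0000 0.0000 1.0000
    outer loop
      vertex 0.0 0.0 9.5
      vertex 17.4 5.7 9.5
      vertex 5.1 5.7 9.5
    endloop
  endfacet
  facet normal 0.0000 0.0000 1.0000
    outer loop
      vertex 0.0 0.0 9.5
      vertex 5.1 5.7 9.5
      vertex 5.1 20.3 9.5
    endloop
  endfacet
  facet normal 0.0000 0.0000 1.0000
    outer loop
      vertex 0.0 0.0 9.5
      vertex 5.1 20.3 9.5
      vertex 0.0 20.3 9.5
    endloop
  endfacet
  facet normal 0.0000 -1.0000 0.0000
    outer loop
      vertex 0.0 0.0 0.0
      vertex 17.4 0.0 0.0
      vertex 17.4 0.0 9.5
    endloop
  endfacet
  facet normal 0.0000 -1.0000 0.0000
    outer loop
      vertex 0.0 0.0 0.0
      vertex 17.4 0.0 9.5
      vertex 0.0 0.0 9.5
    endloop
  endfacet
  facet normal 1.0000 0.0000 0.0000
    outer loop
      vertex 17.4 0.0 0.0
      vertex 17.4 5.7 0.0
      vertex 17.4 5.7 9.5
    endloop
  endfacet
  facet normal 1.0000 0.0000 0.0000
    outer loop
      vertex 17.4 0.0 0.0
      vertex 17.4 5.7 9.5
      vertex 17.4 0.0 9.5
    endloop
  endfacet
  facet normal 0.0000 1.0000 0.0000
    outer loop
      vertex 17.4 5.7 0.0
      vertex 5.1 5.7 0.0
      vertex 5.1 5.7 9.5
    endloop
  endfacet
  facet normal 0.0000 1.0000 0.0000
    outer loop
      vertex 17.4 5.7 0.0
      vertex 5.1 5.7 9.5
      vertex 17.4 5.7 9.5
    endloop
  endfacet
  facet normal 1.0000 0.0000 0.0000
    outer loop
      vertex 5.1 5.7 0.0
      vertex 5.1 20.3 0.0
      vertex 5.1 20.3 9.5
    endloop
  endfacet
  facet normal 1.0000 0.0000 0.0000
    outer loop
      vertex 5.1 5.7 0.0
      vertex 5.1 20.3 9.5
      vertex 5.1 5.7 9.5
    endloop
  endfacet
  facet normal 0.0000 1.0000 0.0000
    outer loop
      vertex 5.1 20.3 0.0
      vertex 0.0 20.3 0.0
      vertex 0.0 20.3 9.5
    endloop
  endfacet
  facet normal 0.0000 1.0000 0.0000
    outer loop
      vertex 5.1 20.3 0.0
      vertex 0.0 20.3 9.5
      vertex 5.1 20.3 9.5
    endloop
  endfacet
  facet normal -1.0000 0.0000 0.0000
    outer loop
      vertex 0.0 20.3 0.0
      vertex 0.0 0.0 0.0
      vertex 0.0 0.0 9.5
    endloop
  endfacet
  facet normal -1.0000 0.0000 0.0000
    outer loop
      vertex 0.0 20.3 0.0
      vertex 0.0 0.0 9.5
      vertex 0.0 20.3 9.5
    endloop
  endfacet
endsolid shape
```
; perimeter-only toolpath
G21 ; units = mm
G90 ; absolute positioning
G28 ; home
; layer 1
G0 Z1.2
G0 X0.0 Y0.0
G1 X17.4 Y0.0
G1 X17.4 Y5.7
G1 X5.1 Y5.7
G1 X5.1 Y20.3
G1 X0.0 Y20.3
G1 X0.0 Y0.0
; layer 2
G0 Z2.4
G0 X0.0 Y0.0
G1 X17.4 Y0.0
G1 X17.4 Y5.7
G1 X5.1 Y5.7
G1 X5.1 Y20.3
G1 X0.0 Y20.3
G1 X0.0 Y0.0
; layer 3
G0 Z3.6
G0 X0.0 Y0.0
G1 X17.4 Y0.0
G1 X17.4 Y5.7
G1 X5.1 Y5.7
G1 X5.1 Y20.3
G1 X0.0 Y20.3
G1 X0.0 Y0.0
; layer 4
G0 Z4.8
G0 X0.0 Y0.0
G1 X17.4 Y0.0
G1 X17.4 Y5.7
G1 X5.1 Y5.7
G1 X5.1 Y20.3
G1 X0.0 Y20.3
G1 X0.0 Y0.0
; layer 5
G0 Z5.9
G0 X0.0 Y0.0
G1 X17.4 Y0.0
G1 X17.4 Y5.7
G1 X5.1 Y5.7
G1 X5.1 Y20.3
G1 X0.0 Y20.3
G1 X0.0 Y0.0
; layer 6
G0 Z7.1
G0 X0.0 Y0.0
G1 X17.4 Y0.0
G1 X17.4 Y5.7
G1 X5.1 Y5.7
G1 X5.1 Y20.3
G1 X0.0 Y20.3
G1 X0.0 Y0.0
; layer 7
G0 Z8.3
G0 X0.0 Y0.0
G1 X17.4 Y0.0
G1 X17.4 Y5.7
G1 X5.1 Y5.7
G1 X5.1 Y20.3
G1 X0.0 Y20.3
G1 X0.0 Y0.0
; layer 8
G0 Z9.5
G0 X0.0 Y0.0
G1 X17.4 Y0.0
G1 X17.4 Y5.7
G1 X5.1 Y5.7
G1 X5.1 Y20.3
G1 X0.0 Y20.3
G1 X0.0 Y0.0
M2 ; end

The solid is an L-shaped prism: outer 17.4 × 20.3 mm, arm thicknesses ≈ 5.7 mm (horizontal) and 5.1 mm (vertical), extruded 9.5 mm in z. Slicing at Δz = 1.2 mm — 8 equal slices spanning the solid's height, so layer i sits at z = i·h/8 — gives 8 non-empty perimeters. Each is a 6-segment closed polygon; G0 lifts to the layer z and rapids to the start vertex, then G1 traces the edges.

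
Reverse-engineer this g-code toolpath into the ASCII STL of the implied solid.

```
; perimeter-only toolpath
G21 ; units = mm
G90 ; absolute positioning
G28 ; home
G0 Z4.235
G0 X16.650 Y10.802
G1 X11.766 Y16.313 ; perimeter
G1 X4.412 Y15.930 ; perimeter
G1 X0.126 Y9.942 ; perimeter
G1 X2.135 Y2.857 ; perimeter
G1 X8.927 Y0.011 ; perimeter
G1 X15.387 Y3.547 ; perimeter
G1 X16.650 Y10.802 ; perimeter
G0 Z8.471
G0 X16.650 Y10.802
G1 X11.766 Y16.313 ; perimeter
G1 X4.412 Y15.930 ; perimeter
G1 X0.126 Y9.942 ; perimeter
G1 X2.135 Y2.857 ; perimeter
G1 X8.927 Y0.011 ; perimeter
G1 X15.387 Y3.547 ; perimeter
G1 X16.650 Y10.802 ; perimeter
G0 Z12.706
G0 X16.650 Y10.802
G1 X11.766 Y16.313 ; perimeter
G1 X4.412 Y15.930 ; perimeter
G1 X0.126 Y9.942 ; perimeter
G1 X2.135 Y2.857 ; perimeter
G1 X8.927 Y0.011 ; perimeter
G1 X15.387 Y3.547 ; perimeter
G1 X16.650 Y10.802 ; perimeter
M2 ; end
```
solid part
  facet normal 0.0000 0.0000 -1.0000
    outer loop
      vertex 4.412 15.930 0.000
      vertex 11.766 16.313 0.000
      vertex 16.650 10.802 0.000
    endloop
  endfacet
  facet normal 0.0000 0.0000 -1.0000
    outer loop
      vertex 0.126 9.942 0.000
      vertex 4.412 15.930 0.000
      vertex 16.650 10.802 0.000
    endloop
  endfacet
  facet normal 0.0000 0.0000 -1.0000
    outer loop
      vertex 2.135 2.857 0.000
      vertex 0.126 9.942 0.000
      vertex 16.650 10.802 0.000
    endloop
  endfacet
  facet normal 0.0000 0.0000 -1.0000
    outer loop
      vertex 8.927 0.011 0.000
      vertex 2.135 2.857 0.000
      vertex 16.650 10.802 0.000
    endloop
  endfacet
  facet normal 0.0000 0.0000 -1.0000
    outer loop
      vertex 15.387 3.547 0.000
      vertex 8.927 0.011 0.000
      vertex 16.650 10.802 0.000
    endloop
  endfacet
  facet normal 0.0000 0.0000 1.0000
    outer loop
      vertex 16.650 10.802 12.706
      vertex 11.766 16.313 12.706
      vertex 4.412 15.930 12.706
    endloop
  endfacet
  facet normal 0.0000 0.0000 1.0000
    outer loop
      vertex 16.650 10.802 12.706
      vertex 4.412 15.930 12.706
      vertex 0.126 9.942 12.706
    endloop
  endfacet
  facet normal 0.0000 0.0000 1.0000
    outer loop
      vertex 16.650 10.802 12.706
      vertex 0.126 9.942 12.706
      vertex 2.135 2.857 12.706
    endloop
  endfacet
  facet normal 0.0000 0.0000 1.0000
    outer loop
      vertex 16.650 10.802 12.706
      vertex 2.135 2.857 12.706
      vertex 8.927 0.011 12.706
    endloop
  endfacet
  facet normal 0.0000 0.0000 1.0000
    outer loop
      vertex 16.650 10.802 12.706
      vertex 8.927 0.011 12.706
      vertex 15.387 3.547 12.706
    endloop
  endfacet
  facet normal 0.7484 0.6633 0.0000
    outer loop
      vertex 16.650 10.802 0.000
      vertex 11.766 16.313 0.000
      vertex 11.766 16.313 12.706
    endloop
  endfacet
  facet normal 0.7484 0.6633 0.0000
    outer loop
      vertex 16.650 10.802 0.000
      vertex 11.766 16.313 12.706
      vertex 16.650 10.802 12.706
    endloop
  endfacet
  facet normal -0.0520 0.9986 0.0000
    outer loop
      vertex 11.766 16.313 0.000
      vertex 4.412 15.930 0.000
      vertex 4.412 15.930 12.706
    endloop
  endfacet
  facet normal -0.0520 0.9986 0.0000
    outer loop
      vertex 11.766 16.313 0.000
      vertex 4.412 15.930 12.706
      vertex 11.766 16.313 12.706
    endloop
  endfacet
  facet normal -0.8132 0.5820 0.0000
    outer loop
      vertex 4.412 15.930 0.000
      vertex 0.126 9.942 0.000
      vertex 0.126 9.942 12.706
    endloop
  endfacet
  facet normal -0.8132 0.5820 0.0000
    outer loop
      vertex 4.412 15.930 0.000
      vertex 0.126 9.942 12.706
      vertex 4.412 15.930 12.706
    endloop
  endfacet
  facet normal -0.9621 -0.2728 0.0000
    outer loop
      vertex 0.126 9.942 0.000
      vertex 2.135 2.857 0.000
      vertex 2.135 2.857 12.706
    endloop
  endfacet
  facet normal -0.9621 -0.2728 0.0000
    outer loop
      vertex 0.126 9.942 0.000
      vertex 2.135 2.857 12.706
      vertex 0.126 9.942 12.706
    endloop
  endfacet
  facet normal -0.3865 -0.9223 0.0000
    outer loop
      vertex 2.135 2.857 0.000
      vertex 8.927 0.011 0.000
      vertex 8.927 0.011 12.706
    endloop
  endfacet
  facet normal -0.3865 -0.9223 0.0000
    outer loop
      vertex 2.135 2.857 0.000
      vertex 8.927 0.011 12.706
      vertex 2.135 2.857 12.706
    endloop
  endfacet
  facet normal 0.4801 -0.8772 0.0000
    outer loop
      vertex 8.927 0.011 0.000
      vertex 15.387 3.547 0.000
      vertex 15.387 3.547 12.706
    endloop
  endfacet
  facet normal 0.4801 -0.8772 0.0000
    outer loop
      vertex 8.927 0.011 0.000
      vertex 15.387 3.547 12.706
      vertex 8.927 0.011 12.706
    endloop
  endfacet
  facet normal 0.9852 -0.1715 0.0000
    outer loop
      vertex 15.387 3.547 0.000
      vertex 16.650 10.802 0.000
      vertex 16.650 10.802 12.706
    endloop
  endfacet
  facet normal 0.9852 -0.1715 0.0000
    outer loop
      vertex 15.387 3.547 0.000
      vertex 16.650 10.802 12.706
      vertex 15.387 3.547 12.706
    endloop
  endfacet
endsolid part

The G0 Z moves step by Δz≈4.235 mm. Every layer's G1 loop is the same polygon, so the solid is a straight extrusion of it from z=0 to z≈12.7. Closing with flat bottom and top caps and triangulating gives 24 facets — a regular 7-sided prism (a cylinder approximated with 7 flat sides), circumscribed radius ≈ 8.49 mm, height ≈ 12.7 mm.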